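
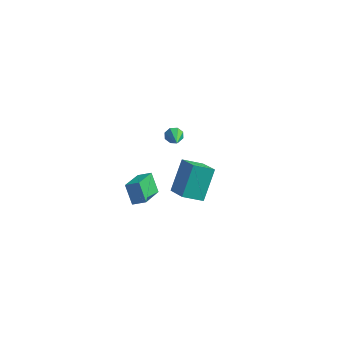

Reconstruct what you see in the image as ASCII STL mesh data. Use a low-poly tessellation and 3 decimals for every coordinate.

solid 
facet normal -0.764 0.483 -0.428
outer loop
vertex 0.915 4.136 -3.106
vertex 1.784 4.97 -3.715
vertex 1.014 2.803 -4.789
endloop
endfacet
facet normal -0.644 -0.618 0.452
outer loop
vertex 2.236 2.03 -4.105
vertex 0.915 4.136 -3.106
vertex 1.014 2.803 -4.789
endloop
endfacet
facet normal -0.764 0.483 -0.428
outer loop
vertex 1.014 2.803 -4.789
vertex 1.784 4.97 -3.715
vertex 1.883 3.637 -5.399
endloop
endfacet
facet normal 0.046 -0.620 -0.783
outer loop
vertex 1.883 3.637 -5.399
vertex 2.236 2.03 -4.105
vertex 1.014 2.803 -4.789
endloop
endfacet
facet normal -0.046 0.620 0.783
outer loop
vertex 0.915 4.136 -3.106
vertex 3.006 4.197 -3.031
vertex 1.784 4.97 -3.715
endloop
endfacet
facet normal -0.644 -0.618 0.451
outer loop
vertex 2.137 3.363 -2.421
vertex 0.915 4.136 -3.106
vertex 2.236 2.03 -4.105
endloop
endfacet
facet normal -0.046 0.621 0.783
outer loop
vertex 2.137 3.363 -2.421
vertex 3.006 4.197 -3.031
vertex 0.915 4.136 -3.106
endloop
endfacet
facet normal 0.644 0.618 -0.451
outer loop
vertex 1.784 4.97 -3.715
vertex 3.006 4.197 -3.031
vertex 1.883 3.637 -5.399
endloop
endfacet
facet normal 0.047 -0.620 -0.783
outer loop
vertex 3.105 2.864 -4.714
vertex 2.236 2.03 -4.105
vertex 1.883 3.637 -5.399
endloop
endfacet
facet normal 0.644 0.618 -0.451
outer loop
vertex 1.883 3.637 -5.399
vertex 3.006 4.197 -3.031
vertex 3.105 2.864 -4.714
endloop
endfacet
facet normal 0.764 -0.484 0.428
outer loop
vertex 3.105 2.864 -4.714
vertex 2.137 3.363 -2.421
vertex 2.236 2.03 -4.105
endloop
endfacet
facet normal 0.764 -0.483 0.428
outer loop
vertex 3.006 4.197 -3.031
vertex 2.137 3.363 -2.421
vertex 3.105 2.864 -4.714
endloop
endfacet
facet normal -0.496 0.250 0.831
outer loop
vertex 1.172 -1.916 -0.41
vertex 1.858 -1.634 -0.085
vertex 0.801 -0.145 -1.163
endloop
endfacet
facet normal -0.847 -0.348 -0.402
outer loop
vertex 1.442 -0.466 -2.235
vertex 1.172 -1.916 -0.41
vertex 0.801 -0.145 -1.163
endloop
endfacet
facet normal -0.496 0.250 0.831
outer loop
vertex 0.801 -0.145 -1.163
vertex 1.858 -1.634 -0.085
vertex 1.487 0.137 -0.838
endloop
endfacet
facet normal -0.190 0.904 -0.384
outer loop
vertex 1.487 0.137 -0.838
vertex 1.442 -0.466 -2.235
vertex 0.801 -0.145 -1.163
endloop
endfacet
facet normal 0.190 -0.904 0.384
outer loop
vertex 1.172 -1.916 -0.41
vertex 2.499 -1.955 -1.157
vertex 1.858 -1.634 -0.085
endloop
endfacet
facet normal -0.847 -0.348 -0.402
outer loop
vertex 1.813 -2.237 -1.482
vertex 1.172 -1.916 -0.41
vertex 1.442 -0.466 -2.235
endloop
endfacet
facet normal 0.190 -0.904 0.384
outer loop
vertex 1.813 -2.237 -1.482
vertex 2.499 -1.955 -1.157
vertex 1.172 -1.916 -0.41
endloop
endfacet
facet normal 0.847 0.348 0.402
outer loop
vertex 1.858 -1.634 -0.085
vertex 2.499 -1.955 -1.157
vertex 1.487 0.137 -0.838
endloop
endfacet
facet normal -0.190 0.904 -0.384
outer loop
vertex 2.128 -0.184 -1.91
vertex 1.442 -0.466 -2.235
vertex 1.487 0.137 -0.838
endloop
endfacet
facet normal 0.847 0.348 0.402
outer loop
vertex 1.487 0.137 -0.838
vertex 2.499 -1.955 -1.157
vertex 2.128 -0.184 -1.91
endloop
endfacet
facet normal 0.496 -0.250 -0.831
outer loop
vertex 2.128 -0.184 -1.91
vertex 1.813 -2.237 -1.482
vertex 1.442 -0.466 -2.235
endloop
endfacet
facet normal 0.496 -0.250 -0.831
outer loop
vertex 2.499 -1.955 -1.157
vertex 1.813 -2.237 -1.482
vertex 2.128 -0.184 -1.91
endloop
endfacet
facet normal -0.546 0.716 -0.434
outer loop
vertex 3.055 0.294 2.378
vertex 2.774 0.343 2.813
vertex 3.208 0.562 2.628
endloop
endfacet
facet normal 0.862 -0.020 -0.506
outer loop
vertex 3.055 0.294 2.378
vertex 3.208 0.562 2.628
vertex 3.726 -0.903 3.567
endloop
endfacet
facet normal -0.547 0.716 -0.435
outer loop
vertex 3.208 0.562 2.628
vertex 2.774 0.343 2.813
vertex 3.107 0.703 2.987
endloop
endfacet
facet normal 0.915 0.390 0.104
outer loop
vertex 3.208 0.562 2.628
vertex 3.107 0.703 2.987
vertex 3.726 -0.903 3.567
endloop
endfacet
facet normal -0.547 0.716 -0.434
outer loop
vertex 3.107 0.703 2.987
vertex 2.774 0.343 2.813
vertex 2.811 0.632 3.243
endloop
endfacet
facet normal 0.515 0.460 0.723
outer loop
vertex 3.107 0.703 2.987
vertex 2.811 0.632 3.243
vertex 3.726 -0.903 3.567
endloop
endfacet
facet normal -0.548 0.715 -0.433
outer loop
vertex 2.811 0.632 3.243
vertex 2.774 0.343 2.813
vertex 2.494 0.392 3.248
endloop
endfacet
facet normal -0.098 0.149 0.984
outer loop
vertex 2.811 0.632 3.243
vertex 2.494 0.392 3.248
vertex 3.726 -0.903 3.567
endloop
endfacet
facet normal -0.547 0.717 -0.433
outer loop
vertex 2.494 0.392 3.248
vertex 2.774 0.343 2.813
vertex 2.341 0.124 2.997
endloop
endfacet
facet normal -0.572 -0.363 0.736
outer loop
vertex 2.494 0.392 3.248
vertex 2.341 0.124 2.997
vertex 3.726 -0.903 3.567
endloop
endfacet
facet normal -0.547 0.717 -0.433
outer loop
vertex 2.341 0.124 2.997
vertex 2.774 0.343 2.813
vertex 2.441 -0.016 2.639
endloop
endfacet
facet normal -0.624 -0.771 0.127
outer loop
vertex 2.341 0.124 2.997
vertex 2.441 -0.016 2.639
vertex 3.726 -0.903 3.567
endloop
endfacet
facet normal -0.546 0.717 -0.434
outer loop
vertex 2.441 -0.016 2.639
vertex 2.774 0.343 2.813
vertex 2.737 0.054 2.382
endloop
endfacet
facet normal -0.227 -0.842 -0.490
outer loop
vertex 2.441 -0.016 2.639
vertex 2.737 0.054 2.382
vertex 3.726 -0.903 3.567
endloop
endfacet
facet normal -0.546 0.717 -0.434
outer loop
vertex 2.737 0.054 2.382
vertex 2.774 0.343 2.813
vertex 3.055 0.294 2.378
endloop
endfacet
facet normal 0.390 -0.530 -0.753
outer loop
vertex 2.737 0.054 2.382
vertex 3.055 0.294 2.378
vertex 3.726 -0.903 3.567
endloop
endfacet

endsolid


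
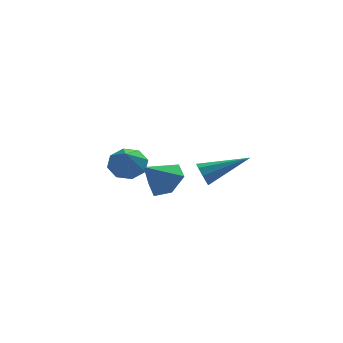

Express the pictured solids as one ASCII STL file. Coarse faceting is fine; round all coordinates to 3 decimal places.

solid 
facet normal -0.928 -0.084 -0.364
outer loop
vertex 0.681 -0.756 -1.793
vertex 0.513 -1.004 -1.308
vertex 0.539 -0.467 -1.498
endloop
endfacet
facet normal 0.413 0.742 -0.528
outer loop
vertex 0.681 -0.756 -1.793
vertex 0.539 -0.467 -1.498
vertex 2.387 -0.836 -0.572
endloop
endfacet
facet normal -0.928 -0.084 -0.363
outer loop
vertex 0.539 -0.467 -1.498
vertex 0.513 -1.004 -1.308
vertex 0.382 -0.493 -1.091
endloop
endfacet
facet normal 0.138 0.984 0.116
outer loop
vertex 0.539 -0.467 -1.498
vertex 0.382 -0.493 -1.091
vertex 2.387 -0.836 -0.572
endloop
endfacet
facet normal -0.928 -0.083 -0.364
outer loop
vertex 0.382 -0.493 -1.091
vertex 0.513 -1.004 -1.308
vertex 0.302 -0.819 -0.812
endloop
endfacet
facet normal -0.081 0.659 0.747
outer loop
vertex 0.382 -0.493 -1.091
vertex 0.302 -0.819 -0.812
vertex 2.387 -0.836 -0.572
endloop
endfacet
facet normal -0.928 -0.083 -0.364
outer loop
vertex 0.302 -0.819 -0.812
vertex 0.513 -1.004 -1.308
vertex 0.345 -1.253 -0.823
endloop
endfacet
facet normal -0.115 -0.037 0.993
outer loop
vertex 0.302 -0.819 -0.812
vertex 0.345 -1.253 -0.823
vertex 2.387 -0.836 -0.572
endloop
endfacet
facet normal -0.927 -0.084 -0.364
outer loop
vertex 0.345 -1.253 -0.823
vertex 0.513 -1.004 -1.308
vertex 0.487 -1.541 -1.118
endloop
endfacet
facet normal 0.056 -0.701 0.711
outer loop
vertex 0.345 -1.253 -0.823
vertex 0.487 -1.541 -1.118
vertex 2.387 -0.836 -0.572
endloop
endfacet
facet normal -0.928 -0.084 -0.364
outer loop
vertex 0.487 -1.541 -1.118
vertex 0.513 -1.004 -1.308
vertex 0.644 -1.515 -1.524
endloop
endfacet
facet normal 0.330 -0.942 0.067
outer loop
vertex 0.487 -1.541 -1.118
vertex 0.644 -1.515 -1.524
vertex 2.387 -0.836 -0.572
endloop
endfacet
facet normal -0.928 -0.084 -0.363
outer loop
vertex 0.644 -1.515 -1.524
vertex 0.513 -1.004 -1.308
vertex 0.724 -1.19 -1.804
endloop
endfacet
facet normal 0.548 -0.619 -0.562
outer loop
vertex 0.644 -1.515 -1.524
vertex 0.724 -1.19 -1.804
vertex 2.387 -0.836 -0.572
endloop
endfacet
facet normal -0.928 -0.083 -0.364
outer loop
vertex 0.724 -1.19 -1.804
vertex 0.513 -1.004 -1.308
vertex 0.681 -0.756 -1.793
endloop
endfacet
facet normal 0.583 0.078 -0.809
outer loop
vertex 0.724 -1.19 -1.804
vertex 0.681 -0.756 -1.793
vertex 2.387 -0.836 -0.572
endloop
endfacet
facet normal 0.112 0.705 -0.701
outer loop
vertex -1.415 5.0 -2.727
vertex -1.929 4.548 -3.264
vertex -2.057 5.165 -2.664
endloop
endfacet
facet normal 0.166 0.287 0.944
outer loop
vertex -1.415 5.0 -2.727
vertex -2.057 5.165 -2.664
vertex -2.111 3.392 -2.116
endloop
endfacet
facet normal 0.111 0.705 -0.701
outer loop
vertex -2.057 5.165 -2.664
vertex -1.929 4.548 -3.264
vertex -2.624 4.968 -2.952
endloop
endfacet
facet normal -0.509 0.268 0.818
outer loop
vertex -2.057 5.165 -2.664
vertex -2.624 4.968 -2.952
vertex -2.111 3.392 -2.116
endloop
endfacet
facet normal 0.112 0.705 -0.700
outer loop
vertex -2.624 4.968 -2.952
vertex -1.929 4.548 -3.264
vertex -2.784 4.526 -3.423
endloop
endfacet
facet normal -0.915 -0.089 0.394
outer loop
vertex -2.624 4.968 -2.952
vertex -2.784 4.526 -3.423
vertex -2.111 3.392 -2.116
endloop
endfacet
facet normal 0.112 0.705 -0.701
outer loop
vertex -2.784 4.526 -3.423
vertex -1.929 4.548 -3.264
vertex -2.443 4.096 -3.801
endloop
endfacet
facet normal -0.814 -0.575 -0.080
outer loop
vertex -2.784 4.526 -3.423
vertex -2.443 4.096 -3.801
vertex -2.111 3.392 -2.116
endloop
endfacet
facet normal 0.111 0.706 -0.700
outer loop
vertex -2.443 4.096 -3.801
vertex -1.929 4.548 -3.264
vertex -1.801 3.932 -3.865
endloop
endfacet
facet normal -0.264 -0.907 -0.327
outer loop
vertex -2.443 4.096 -3.801
vertex -1.801 3.932 -3.865
vertex -2.111 3.392 -2.116
endloop
endfacet
facet normal 0.110 0.706 -0.700
outer loop
vertex -1.801 3.932 -3.865
vertex -1.929 4.548 -3.264
vertex -1.234 4.129 -3.577
endloop
endfacet
facet normal 0.411 -0.889 -0.202
outer loop
vertex -1.801 3.932 -3.865
vertex -1.234 4.129 -3.577
vertex -2.111 3.392 -2.116
endloop
endfacet
facet normal 0.111 0.706 -0.699
outer loop
vertex -1.234 4.129 -3.577
vertex -1.929 4.548 -3.264
vertex -1.074 4.571 -3.105
endloop
endfacet
facet normal 0.817 -0.532 0.222
outer loop
vertex -1.234 4.129 -3.577
vertex -1.074 4.571 -3.105
vertex -2.111 3.392 -2.116
endloop
endfacet
facet normal 0.111 0.705 -0.700
outer loop
vertex -1.074 4.571 -3.105
vertex -1.929 4.548 -3.264
vertex -1.415 5.0 -2.727
endloop
endfacet
facet normal 0.716 -0.045 0.697
outer loop
vertex -1.074 4.571 -3.105
vertex -1.415 5.0 -2.727
vertex -2.111 3.392 -2.116
endloop
endfacet
facet normal 0.664 0.280 -0.693
outer loop
vertex -0.027 2.419 -2.386
vertex -0.568 2.028 -3.062
vertex -0.696 2.937 -2.818
endloop
endfacet
facet normal -0.116 0.544 0.831
outer loop
vertex -0.027 2.419 -2.386
vertex -0.696 2.937 -2.818
vertex -1.512 1.632 -2.078
endloop
endfacet
facet normal 0.664 0.280 -0.693
outer loop
vertex -0.696 2.937 -2.818
vertex -0.568 2.028 -3.062
vertex -1.237 2.546 -3.494
endloop
endfacet
facet normal -0.752 0.611 0.248
outer loop
vertex -0.696 2.937 -2.818
vertex -1.237 2.546 -3.494
vertex -1.512 1.632 -2.078
endloop
endfacet
facet normal 0.664 0.280 -0.693
outer loop
vertex -1.237 2.546 -3.494
vertex -0.568 2.028 -3.062
vertex -1.109 1.637 -3.738
endloop
endfacet
facet normal -0.969 -0.073 -0.235
outer loop
vertex -1.237 2.546 -3.494
vertex -1.109 1.637 -3.738
vertex -1.512 1.632 -2.078
endloop
endfacet
facet normal 0.664 0.280 -0.693
outer loop
vertex -1.109 1.637 -3.738
vertex -0.568 2.028 -3.062
vertex -0.44 1.119 -3.306
endloop
endfacet
facet normal -0.550 -0.824 -0.136
outer loop
vertex -1.109 1.637 -3.738
vertex -0.44 1.119 -3.306
vertex -1.512 1.632 -2.078
endloop
endfacet
facet normal 0.665 0.280 -0.693
outer loop
vertex -0.44 1.119 -3.306
vertex -0.568 2.028 -3.062
vertex 0.1 1.51 -2.63
endloop
endfacet
facet normal 0.086 -0.891 0.447
outer loop
vertex -0.44 1.119 -3.306
vertex 0.1 1.51 -2.63
vertex -1.512 1.632 -2.078
endloop
endfacet
facet normal 0.665 0.279 -0.693
outer loop
vertex 0.1 1.51 -2.63
vertex -0.568 2.028 -3.062
vertex -0.027 2.419 -2.386
endloop
endfacet
facet normal 0.303 -0.207 0.930
outer loop
vertex 0.1 1.51 -2.63
vertex -0.027 2.419 -2.386
vertex -1.512 1.632 -2.078
endloop
endfacet

endsolid


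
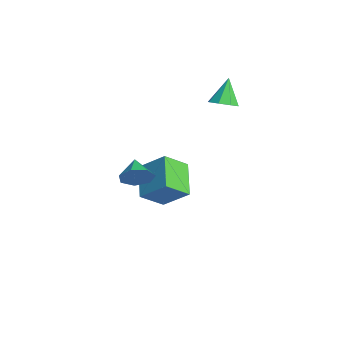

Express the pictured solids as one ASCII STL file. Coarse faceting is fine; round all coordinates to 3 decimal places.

solid 
facet normal -0.835 0.263 0.483
outer loop
vertex -3.56 0.265 -1.071
vertex -3.735 1.613 -2.108
vertex -4.597 -0.803 -2.284
endloop
endfacet
facet normal 0.103 -0.788 0.606
outer loop
vertex -2.785 -1.373 -3.332
vertex -3.56 0.265 -1.071
vertex -4.597 -0.803 -2.284
endloop
endfacet
facet normal -0.835 0.263 0.483
outer loop
vertex -4.597 -0.803 -2.284
vertex -3.735 1.613 -2.108
vertex -4.772 0.546 -3.321
endloop
endfacet
facet normal -0.540 -0.556 -0.632
outer loop
vertex -4.772 0.546 -3.321
vertex -2.785 -1.373 -3.332
vertex -4.597 -0.803 -2.284
endloop
endfacet
facet normal 0.540 0.556 0.632
outer loop
vertex -3.56 0.265 -1.071
vertex -1.923 1.043 -3.156
vertex -3.735 1.613 -2.108
endloop
endfacet
facet normal 0.102 -0.789 0.606
outer loop
vertex -1.748 -0.306 -2.119
vertex -3.56 0.265 -1.071
vertex -2.785 -1.373 -3.332
endloop
endfacet
facet normal 0.540 0.556 0.632
outer loop
vertex -1.748 -0.306 -2.119
vertex -1.923 1.043 -3.156
vertex -3.56 0.265 -1.071
endloop
endfacet
facet normal -0.102 0.789 -0.606
outer loop
vertex -3.735 1.613 -2.108
vertex -1.923 1.043 -3.156
vertex -4.772 0.546 -3.321
endloop
endfacet
facet normal -0.540 -0.556 -0.632
outer loop
vertex -2.96 -0.025 -4.369
vertex -2.785 -1.373 -3.332
vertex -4.772 0.546 -3.321
endloop
endfacet
facet normal -0.102 0.788 -0.607
outer loop
vertex -4.772 0.546 -3.321
vertex -1.923 1.043 -3.156
vertex -2.96 -0.025 -4.369
endloop
endfacet
facet normal 0.835 -0.263 -0.483
outer loop
vertex -2.96 -0.025 -4.369
vertex -1.748 -0.306 -2.119
vertex -2.785 -1.373 -3.332
endloop
endfacet
facet normal 0.835 -0.263 -0.483
outer loop
vertex -1.923 1.043 -3.156
vertex -1.748 -0.306 -2.119
vertex -2.96 -0.025 -4.369
endloop
endfacet
facet normal 0.882 -0.223 -0.415
outer loop
vertex 3.054 -2.962 2.644
vertex 2.63 -3.341 1.946
vertex 2.893 -2.486 2.046
endloop
endfacet
facet normal -0.118 0.761 0.638
outer loop
vertex 3.054 -2.962 2.644
vertex 2.893 -2.486 2.046
vertex 1.51 -3.059 2.474
endloop
endfacet
facet normal 0.882 -0.223 -0.415
outer loop
vertex 2.893 -2.486 2.046
vertex 2.63 -3.341 1.946
vertex 2.534 -2.654 1.373
endloop
endfacet
facet normal -0.389 0.921 -0.023
outer loop
vertex 2.893 -2.486 2.046
vertex 2.534 -2.654 1.373
vertex 1.51 -3.059 2.474
endloop
endfacet
facet normal 0.882 -0.223 -0.415
outer loop
vertex 2.534 -2.654 1.373
vertex 2.63 -3.341 1.946
vertex 2.247 -3.339 1.132
endloop
endfacet
facet normal -0.724 0.478 -0.497
outer loop
vertex 2.534 -2.654 1.373
vertex 2.247 -3.339 1.132
vertex 1.51 -3.059 2.474
endloop
endfacet
facet normal 0.882 -0.221 -0.416
outer loop
vertex 2.247 -3.339 1.132
vertex 2.63 -3.341 1.946
vertex 2.25 -4.026 1.504
endloop
endfacet
facet normal -0.872 -0.236 -0.429
outer loop
vertex 2.247 -3.339 1.132
vertex 2.25 -4.026 1.504
vertex 1.51 -3.059 2.474
endloop
endfacet
facet normal 0.883 -0.222 -0.414
outer loop
vertex 2.25 -4.026 1.504
vertex 2.63 -3.341 1.946
vertex 2.538 -4.197 2.209
endloop
endfacet
facet normal -0.721 -0.681 0.129
outer loop
vertex 2.25 -4.026 1.504
vertex 2.538 -4.197 2.209
vertex 1.51 -3.059 2.474
endloop
endfacet
facet normal 0.882 -0.222 -0.415
outer loop
vertex 2.538 -4.197 2.209
vertex 2.63 -3.341 1.946
vertex 2.896 -3.723 2.717
endloop
endfacet
facet normal -0.384 -0.524 0.760
outer loop
vertex 2.538 -4.197 2.209
vertex 2.896 -3.723 2.717
vertex 1.51 -3.059 2.474
endloop
endfacet
facet normal 0.882 -0.223 -0.415
outer loop
vertex 2.896 -3.723 2.717
vertex 2.63 -3.341 1.946
vertex 3.054 -2.962 2.644
endloop
endfacet
facet normal -0.116 0.119 0.986
outer loop
vertex 2.896 -3.723 2.717
vertex 3.054 -2.962 2.644
vertex 1.51 -3.059 2.474
endloop
endfacet
facet normal 0.402 -0.330 -0.854
outer loop
vertex -2.198 3.356 2.897
vertex -2.958 3.24 2.584
vertex -2.418 3.87 2.595
endloop
endfacet
facet normal 0.607 0.579 0.544
outer loop
vertex -2.198 3.356 2.897
vertex -2.418 3.87 2.595
vertex -3.642 3.8 4.036
endloop
endfacet
facet normal 0.402 -0.329 -0.854
outer loop
vertex -2.418 3.87 2.595
vertex -2.958 3.24 2.584
vertex -2.954 4.015 2.287
endloop
endfacet
facet normal 0.158 0.971 0.182
outer loop
vertex -2.418 3.87 2.595
vertex -2.954 4.015 2.287
vertex -3.642 3.8 4.036
endloop
endfacet
facet normal 0.403 -0.329 -0.854
outer loop
vertex -2.954 4.015 2.287
vertex -2.958 3.24 2.584
vertex -3.492 3.706 2.152
endloop
endfacet
facet normal -0.481 0.873 -0.082
outer loop
vertex -2.954 4.015 2.287
vertex -3.492 3.706 2.152
vertex -3.642 3.8 4.036
endloop
endfacet
facet normal 0.402 -0.331 -0.854
outer loop
vertex -3.492 3.706 2.152
vertex -2.958 3.24 2.584
vertex -3.718 3.124 2.271
endloop
endfacet
facet normal -0.934 0.344 -0.092
outer loop
vertex -3.492 3.706 2.152
vertex -3.718 3.124 2.271
vertex -3.642 3.8 4.036
endloop
endfacet
facet normal 0.402 -0.330 -0.854
outer loop
vertex -3.718 3.124 2.271
vertex -2.958 3.24 2.584
vertex -3.498 2.61 2.573
endloop
endfacet
facet normal -0.938 -0.308 0.158
outer loop
vertex -3.718 3.124 2.271
vertex -3.498 2.61 2.573
vertex -3.642 3.8 4.036
endloop
endfacet
facet normal 0.402 -0.329 -0.854
outer loop
vertex -3.498 2.61 2.573
vertex -2.958 3.24 2.584
vertex -2.962 2.465 2.881
endloop
endfacet
facet normal -0.489 -0.700 0.521
outer loop
vertex -3.498 2.61 2.573
vertex -2.962 2.465 2.881
vertex -3.642 3.8 4.036
endloop
endfacet
facet normal 0.403 -0.329 -0.854
outer loop
vertex -2.962 2.465 2.881
vertex -2.958 3.24 2.584
vertex -2.423 2.774 3.016
endloop
endfacet
facet normal 0.149 -0.602 0.784
outer loop
vertex -2.962 2.465 2.881
vertex -2.423 2.774 3.016
vertex -3.642 3.8 4.036
endloop
endfacet
facet normal 0.402 -0.330 -0.854
outer loop
vertex -2.423 2.774 3.016
vertex -2.958 3.24 2.584
vertex -2.198 3.356 2.897
endloop
endfacet
facet normal 0.604 -0.071 0.794
outer loop
vertex -2.423 2.774 3.016
vertex -2.198 3.356 2.897
vertex -3.642 3.8 4.036
endloop
endfacet

endsolid


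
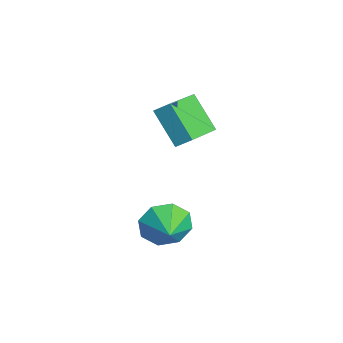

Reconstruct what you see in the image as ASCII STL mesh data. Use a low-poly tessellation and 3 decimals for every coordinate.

solid 
facet normal -0.954 0.144 -0.263
outer loop
vertex 3.179 -2.879 -3.316
vertex 2.868 -3.316 -2.425
vertex 3.097 -2.348 -2.728
endloop
endfacet
facet normal 0.856 0.437 -0.276
outer loop
vertex 3.179 -2.879 -3.316
vertex 3.097 -2.348 -2.728
vertex 3.852 -3.464 -2.155
endloop
endfacet
facet normal -0.954 0.144 -0.261
outer loop
vertex 3.097 -2.348 -2.728
vertex 2.868 -3.316 -2.425
vertex 2.882 -2.385 -1.963
endloop
endfacet
facet normal 0.743 0.625 0.239
outer loop
vertex 3.097 -2.348 -2.728
vertex 2.882 -2.385 -1.963
vertex 3.852 -3.464 -2.155
endloop
endfacet
facet normal -0.954 0.144 -0.262
outer loop
vertex 2.882 -2.385 -1.963
vertex 2.868 -3.316 -2.425
vertex 2.658 -2.967 -1.468
endloop
endfacet
facet normal 0.576 0.390 0.719
outer loop
vertex 2.882 -2.385 -1.963
vertex 2.658 -2.967 -1.468
vertex 3.852 -3.464 -2.155
endloop
endfacet
facet normal -0.954 0.143 -0.262
outer loop
vertex 2.658 -2.967 -1.468
vertex 2.868 -3.316 -2.425
vertex 2.558 -3.754 -1.534
endloop
endfacet
facet normal 0.453 -0.131 0.882
outer loop
vertex 2.658 -2.967 -1.468
vertex 2.558 -3.754 -1.534
vertex 3.852 -3.464 -2.155
endloop
endfacet
facet normal -0.954 0.143 -0.262
outer loop
vertex 2.558 -3.754 -1.534
vertex 2.868 -3.316 -2.425
vertex 2.64 -4.284 -2.121
endloop
endfacet
facet normal 0.446 -0.633 0.633
outer loop
vertex 2.558 -3.754 -1.534
vertex 2.64 -4.284 -2.121
vertex 3.852 -3.464 -2.155
endloop
endfacet
facet normal -0.955 0.143 -0.261
outer loop
vertex 2.64 -4.284 -2.121
vertex 2.868 -3.316 -2.425
vertex 2.855 -4.248 -2.887
endloop
endfacet
facet normal 0.559 -0.821 0.118
outer loop
vertex 2.64 -4.284 -2.121
vertex 2.855 -4.248 -2.887
vertex 3.852 -3.464 -2.155
endloop
endfacet
facet normal -0.954 0.144 -0.263
outer loop
vertex 2.855 -4.248 -2.887
vertex 2.868 -3.316 -2.425
vertex 3.079 -3.666 -3.382
endloop
endfacet
facet normal 0.726 -0.586 -0.361
outer loop
vertex 2.855 -4.248 -2.887
vertex 3.079 -3.666 -3.382
vertex 3.852 -3.464 -2.155
endloop
endfacet
facet normal -0.954 0.143 -0.263
outer loop
vertex 3.079 -3.666 -3.382
vertex 2.868 -3.316 -2.425
vertex 3.179 -2.879 -3.316
endloop
endfacet
facet normal 0.849 -0.064 -0.524
outer loop
vertex 3.079 -3.666 -3.382
vertex 3.179 -2.879 -3.316
vertex 3.852 -3.464 -2.155
endloop
endfacet
facet normal -0.679 -0.254 0.689
outer loop
vertex 0.946 -2.509 2.804
vertex -0.245 -1.181 2.121
vertex 0.631 -3.054 2.293
endloop
endfacet
facet normal 0.624 -0.695 0.357
outer loop
vertex 1.845 -2.599 1.059
vertex 0.946 -2.509 2.804
vertex 0.631 -3.054 2.293
endloop
endfacet
facet normal -0.678 -0.254 0.690
outer loop
vertex 0.631 -3.054 2.293
vertex -0.245 -1.181 2.121
vertex -0.56 -1.725 1.611
endloop
endfacet
facet normal -0.389 -0.672 -0.630
outer loop
vertex -0.56 -1.725 1.611
vertex 1.845 -2.599 1.059
vertex 0.631 -3.054 2.293
endloop
endfacet
facet normal 0.388 0.672 0.630
outer loop
vertex 0.946 -2.509 2.804
vertex 0.969 -0.726 0.887
vertex -0.245 -1.181 2.121
endloop
endfacet
facet normal 0.623 -0.696 0.357
outer loop
vertex 2.16 -2.055 1.569
vertex 0.946 -2.509 2.804
vertex 1.845 -2.599 1.059
endloop
endfacet
facet normal 0.389 0.672 0.630
outer loop
vertex 2.16 -2.055 1.569
vertex 0.969 -0.726 0.887
vertex 0.946 -2.509 2.804
endloop
endfacet
facet normal -0.623 0.696 -0.357
outer loop
vertex -0.245 -1.181 2.121
vertex 0.969 -0.726 0.887
vertex -0.56 -1.725 1.611
endloop
endfacet
facet normal -0.389 -0.673 -0.630
outer loop
vertex 0.654 -1.271 0.376
vertex 1.845 -2.599 1.059
vertex -0.56 -1.725 1.611
endloop
endfacet
facet normal -0.624 0.695 -0.357
outer loop
vertex -0.56 -1.725 1.611
vertex 0.969 -0.726 0.887
vertex 0.654 -1.271 0.376
endloop
endfacet
facet normal 0.678 0.254 -0.690
outer loop
vertex 0.654 -1.271 0.376
vertex 2.16 -2.055 1.569
vertex 1.845 -2.599 1.059
endloop
endfacet
facet normal 0.678 0.254 -0.689
outer loop
vertex 0.969 -0.726 0.887
vertex 2.16 -2.055 1.569
vertex 0.654 -1.271 0.376
endloop
endfacet

endsolid


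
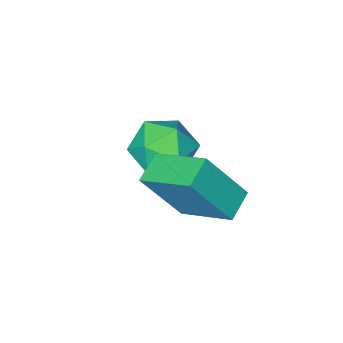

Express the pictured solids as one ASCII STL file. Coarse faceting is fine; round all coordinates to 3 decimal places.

solid 
facet normal -0.508 0.249 -0.824
outer loop
vertex -2.569 2.08 -4.466
vertex -3.146 3.776 -3.598
vertex -1.717 2.564 -4.845
endloop
endfacet
facet normal 0.290 -0.852 -0.436
outer loop
vertex -0.654 2.044 -3.122
vertex -2.569 2.08 -4.466
vertex -1.717 2.564 -4.845
endloop
endfacet
facet normal -0.508 0.249 -0.824
outer loop
vertex -1.717 2.564 -4.845
vertex -3.146 3.776 -3.598
vertex -2.294 4.26 -3.977
endloop
endfacet
facet normal 0.811 0.461 -0.361
outer loop
vertex -2.294 4.26 -3.977
vertex -0.654 2.044 -3.122
vertex -1.717 2.564 -4.845
endloop
endfacet
facet normal -0.811 -0.461 0.361
outer loop
vertex -2.569 2.08 -4.466
vertex -2.083 3.256 -1.875
vertex -3.146 3.776 -3.598
endloop
endfacet
facet normal 0.290 -0.852 -0.436
outer loop
vertex -1.506 1.56 -2.743
vertex -2.569 2.08 -4.466
vertex -0.654 2.044 -3.122
endloop
endfacet
facet normal -0.811 -0.461 0.361
outer loop
vertex -1.506 1.56 -2.743
vertex -2.083 3.256 -1.875
vertex -2.569 2.08 -4.466
endloop
endfacet
facet normal -0.290 0.852 0.436
outer loop
vertex -3.146 3.776 -3.598
vertex -2.083 3.256 -1.875
vertex -2.294 4.26 -3.977
endloop
endfacet
facet normal 0.811 0.461 -0.361
outer loop
vertex -1.231 3.74 -2.254
vertex -0.654 2.044 -3.122
vertex -2.294 4.26 -3.977
endloop
endfacet
facet normal -0.290 0.852 0.436
outer loop
vertex -2.294 4.26 -3.977
vertex -2.083 3.256 -1.875
vertex -1.231 3.74 -2.254
endloop
endfacet
facet normal 0.508 -0.249 0.824
outer loop
vertex -1.231 3.74 -2.254
vertex -1.506 1.56 -2.743
vertex -0.654 2.044 -3.122
endloop
endfacet
facet normal 0.508 -0.249 0.824
outer loop
vertex -2.083 3.256 -1.875
vertex -1.506 1.56 -2.743
vertex -1.231 3.74 -2.254
endloop
endfacet
facet normal -0.404 0.754 0.519
outer loop
vertex -3.314 1.119 -3.678
vertex -2.682 0.845 -2.788
vertex -2.295 1.577 -3.55
endloop
endfacet
facet normal -0.385 0.906 -0.178
outer loop
vertex -3.314 1.119 -3.678
vertex -2.295 1.577 -3.55
vertex -2.633 1.234 -4.566
endloop
endfacet
facet normal -0.751 0.401 -0.524
outer loop
vertex -3.314 1.119 -3.678
vertex -2.633 1.234 -4.566
vertex -3.23 0.289 -4.433
endloop
endfacet
facet normal -0.997 -0.064 -0.041
outer loop
vertex -3.314 1.119 -3.678
vertex -3.23 0.289 -4.433
vertex -3.26 0.049 -3.334
endloop
endfacet
facet normal -0.782 0.154 0.603
outer loop
vertex -3.314 1.119 -3.678
vertex -3.26 0.049 -3.334
vertex -2.682 0.845 -2.788
endloop
endfacet
facet normal 0.295 0.871 -0.392
outer loop
vertex -2.633 1.234 -4.566
vertex -2.295 1.577 -3.55
vertex -1.58 1.031 -4.226
endloop
endfacet
facet normal 0.264 0.625 0.735
outer loop
vertex -2.295 1.577 -3.55
vertex -2.682 0.845 -2.788
vertex -1.61 0.791 -3.127
endloop
endfacet
facet normal -0.348 -0.345 0.872
outer loop
vertex -2.682 0.845 -2.788
vertex -3.26 0.049 -3.334
vertex -2.207 -0.154 -2.994
endloop
endfacet
facet normal -0.695 -0.698 -0.171
outer loop
vertex -3.26 0.049 -3.334
vertex -3.23 0.289 -4.433
vertex -2.545 -0.497 -4.01
endloop
endfacet
facet normal -0.299 0.055 -0.953
outer loop
vertex -3.23 0.289 -4.433
vertex -2.633 1.234 -4.566
vertex -2.158 0.235 -4.772
endloop
endfacet
facet normal 0.997 0.064 0.041
outer loop
vertex -1.526 -0.039 -3.882
vertex -1.58 1.031 -4.226
vertex -1.61 0.791 -3.127
endloop
endfacet
facet normal 0.751 -0.401 0.524
outer loop
vertex -1.526 -0.039 -3.882
vertex -1.61 0.791 -3.127
vertex -2.207 -0.154 -2.994
endloop
endfacet
facet normal 0.385 -0.906 0.178
outer loop
vertex -1.526 -0.039 -3.882
vertex -2.207 -0.154 -2.994
vertex -2.545 -0.497 -4.01
endloop
endfacet
facet normal 0.404 -0.754 -0.519
outer loop
vertex -1.526 -0.039 -3.882
vertex -2.545 -0.497 -4.01
vertex -2.158 0.235 -4.772
endloop
endfacet
facet normal 0.782 -0.154 -0.603
outer loop
vertex -1.526 -0.039 -3.882
vertex -2.158 0.235 -4.772
vertex -1.58 1.031 -4.226
endloop
endfacet
facet normal 0.695 0.698 0.171
outer loop
vertex -1.61 0.791 -3.127
vertex -1.58 1.031 -4.226
vertex -2.295 1.577 -3.55
endloop
endfacet
facet normal 0.299 -0.055 0.953
outer loop
vertex -2.207 -0.154 -2.994
vertex -1.61 0.791 -3.127
vertex -2.682 0.845 -2.788
endloop
endfacet
facet normal -0.295 -0.871 0.392
outer loop
vertex -2.545 -0.497 -4.01
vertex -2.207 -0.154 -2.994
vertex -3.26 0.049 -3.334
endloop
endfacet
facet normal -0.264 -0.625 -0.735
outer loop
vertex -2.158 0.235 -4.772
vertex -2.545 -0.497 -4.01
vertex -3.23 0.289 -4.433
endloop
endfacet
facet normal 0.348 0.345 -0.872
outer loop
vertex -1.58 1.031 -4.226
vertex -2.158 0.235 -4.772
vertex -2.633 1.234 -4.566
endloop
endfacet

endsolid


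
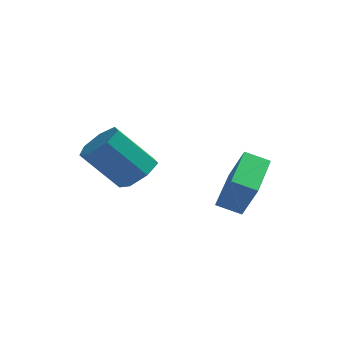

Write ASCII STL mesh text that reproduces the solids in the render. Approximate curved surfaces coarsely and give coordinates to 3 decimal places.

solid 
facet normal 0.631 0.188 -0.753
outer loop
vertex -0.509 0.627 0.936
vertex -0.924 1.232 0.739
vertex -0.338 1.196 1.221
endloop
endfacet
facet normal 0.731 -0.468 0.496
outer loop
vertex -0.509 0.627 0.936
vertex -0.338 1.196 1.221
vertex -1.601 0.302 2.238
endloop
endfacet
facet normal 0.731 -0.469 0.496
outer loop
vertex -1.601 0.302 2.238
vertex -0.338 1.196 1.221
vertex -1.429 0.872 2.523
endloop
endfacet
facet normal -0.630 -0.187 0.754
outer loop
vertex -1.601 0.302 2.238
vertex -1.429 0.872 2.523
vertex -2.016 0.908 2.041
endloop
endfacet
facet normal 0.631 0.187 -0.753
outer loop
vertex -0.338 1.196 1.221
vertex -0.924 1.232 0.739
vertex -0.608 1.793 1.143
endloop
endfacet
facet normal 0.659 0.383 0.647
outer loop
vertex -0.338 1.196 1.221
vertex -0.608 1.793 1.143
vertex -1.429 0.872 2.523
endloop
endfacet
facet normal 0.659 0.383 0.648
outer loop
vertex -1.429 0.872 2.523
vertex -0.608 1.793 1.143
vertex -1.7 1.468 2.446
endloop
endfacet
facet normal -0.630 -0.189 0.753
outer loop
vertex -1.429 0.872 2.523
vertex -1.7 1.468 2.446
vertex -2.016 0.908 2.041
endloop
endfacet
facet normal 0.631 0.187 -0.753
outer loop
vertex -0.608 1.793 1.143
vertex -0.924 1.232 0.739
vertex -1.116 1.967 0.761
endloop
endfacet
facet normal 0.090 0.946 0.311
outer loop
vertex -0.608 1.793 1.143
vertex -1.116 1.967 0.761
vertex -1.7 1.468 2.446
endloop
endfacet
facet normal 0.091 0.946 0.312
outer loop
vertex -1.7 1.468 2.446
vertex -1.116 1.967 0.761
vertex -2.208 1.643 2.063
endloop
endfacet
facet normal -0.632 -0.188 0.752
outer loop
vertex -1.7 1.468 2.446
vertex -2.208 1.643 2.063
vertex -2.016 0.908 2.041
endloop
endfacet
facet normal 0.631 0.187 -0.753
outer loop
vertex -1.116 1.967 0.761
vertex -0.924 1.232 0.739
vertex -1.48 1.588 0.362
endloop
endfacet
facet normal -0.546 0.797 -0.259
outer loop
vertex -1.116 1.967 0.761
vertex -1.48 1.588 0.362
vertex -2.208 1.643 2.063
endloop
endfacet
facet normal -0.546 0.796 -0.260
outer loop
vertex -2.208 1.643 2.063
vertex -1.48 1.588 0.362
vertex -2.571 1.264 1.664
endloop
endfacet
facet normal -0.631 -0.187 0.752
outer loop
vertex -2.208 1.643 2.063
vertex -2.571 1.264 1.664
vertex -2.016 0.908 2.041
endloop
endfacet
facet normal 0.631 0.187 -0.753
outer loop
vertex -1.48 1.588 0.362
vertex -0.924 1.232 0.739
vertex -1.425 0.941 0.247
endloop
endfacet
facet normal -0.771 0.047 -0.635
outer loop
vertex -1.48 1.588 0.362
vertex -1.425 0.941 0.247
vertex -2.571 1.264 1.664
endloop
endfacet
facet normal -0.771 0.047 -0.635
outer loop
vertex -2.571 1.264 1.664
vertex -1.425 0.941 0.247
vertex -2.516 0.617 1.549
endloop
endfacet
facet normal -0.631 -0.187 0.752
outer loop
vertex -2.571 1.264 1.664
vertex -2.516 0.617 1.549
vertex -2.016 0.908 2.041
endloop
endfacet
facet normal 0.631 0.188 -0.753
outer loop
vertex -1.425 0.941 0.247
vertex -0.924 1.232 0.739
vertex -0.993 0.513 0.502
endloop
endfacet
facet normal -0.416 -0.737 -0.532
outer loop
vertex -1.425 0.941 0.247
vertex -0.993 0.513 0.502
vertex -2.516 0.617 1.549
endloop
endfacet
facet normal -0.416 -0.737 -0.533
outer loop
vertex -2.516 0.617 1.549
vertex -0.993 0.513 0.502
vertex -2.085 0.189 1.804
endloop
endfacet
facet normal -0.631 -0.187 0.752
outer loop
vertex -2.516 0.617 1.549
vertex -2.085 0.189 1.804
vertex -2.016 0.908 2.041
endloop
endfacet
facet normal 0.631 0.188 -0.753
outer loop
vertex -0.993 0.513 0.502
vertex -0.924 1.232 0.739
vertex -0.509 0.627 0.936
endloop
endfacet
facet normal 0.253 -0.967 -0.028
outer loop
vertex -0.993 0.513 0.502
vertex -0.509 0.627 0.936
vertex -2.085 0.189 1.804
endloop
endfacet
facet normal 0.252 -0.967 -0.030
outer loop
vertex -2.085 0.189 1.804
vertex -0.509 0.627 0.936
vertex -1.601 0.302 2.238
endloop
endfacet
facet normal -0.631 -0.188 0.753
outer loop
vertex -2.085 0.189 1.804
vertex -1.601 0.302 2.238
vertex -2.016 0.908 2.041
endloop
endfacet
facet normal -0.910 -0.110 0.401
outer loop
vertex 1.574 2.289 0.255
vertex 1.57 4.191 0.767
vertex 1.038 2.593 -0.879
endloop
endfacet
facet normal 0.003 -0.966 -0.260
outer loop
vertex 1.83 2.689 -1.227
vertex 1.574 2.289 0.255
vertex 1.038 2.593 -0.879
endloop
endfacet
facet normal -0.910 -0.109 0.400
outer loop
vertex 1.038 2.593 -0.879
vertex 1.57 4.191 0.767
vertex 1.035 4.496 -0.366
endloop
endfacet
facet normal -0.415 0.236 -0.879
outer loop
vertex 1.035 4.496 -0.366
vertex 1.83 2.689 -1.227
vertex 1.038 2.593 -0.879
endloop
endfacet
facet normal 0.415 -0.236 0.879
outer loop
vertex 1.574 2.289 0.255
vertex 2.362 4.287 0.419
vertex 1.57 4.191 0.767
endloop
endfacet
facet normal 0.001 -0.965 -0.260
outer loop
vertex 2.365 2.384 -0.094
vertex 1.574 2.289 0.255
vertex 1.83 2.689 -1.227
endloop
endfacet
facet normal 0.416 -0.236 0.878
outer loop
vertex 2.365 2.384 -0.094
vertex 2.362 4.287 0.419
vertex 1.574 2.289 0.255
endloop
endfacet
facet normal -0.002 0.965 0.261
outer loop
vertex 1.57 4.191 0.767
vertex 2.362 4.287 0.419
vertex 1.035 4.496 -0.366
endloop
endfacet
facet normal -0.416 0.236 -0.878
outer loop
vertex 1.826 4.591 -0.715
vertex 1.83 2.689 -1.227
vertex 1.035 4.496 -0.366
endloop
endfacet
facet normal -0.001 0.966 0.260
outer loop
vertex 1.035 4.496 -0.366
vertex 2.362 4.287 0.419
vertex 1.826 4.591 -0.715
endloop
endfacet
facet normal 0.910 0.110 -0.400
outer loop
vertex 1.826 4.591 -0.715
vertex 2.365 2.384 -0.094
vertex 1.83 2.689 -1.227
endloop
endfacet
facet normal 0.910 0.109 -0.401
outer loop
vertex 2.362 4.287 0.419
vertex 2.365 2.384 -0.094
vertex 1.826 4.591 -0.715
endloop
endfacet

endsolid


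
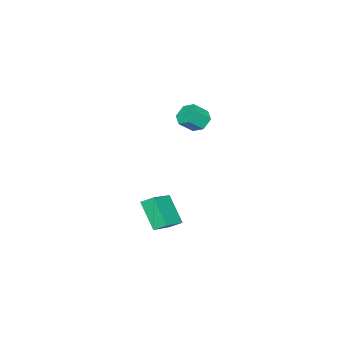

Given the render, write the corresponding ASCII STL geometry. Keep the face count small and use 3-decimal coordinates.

solid 
facet normal -0.604 0.459 -0.652
outer loop
vertex -2.571 2.12 3.141
vertex -3.177 1.654 3.375
vertex -3.044 2.352 3.743
endloop
endfacet
facet normal 0.534 0.840 0.096
outer loop
vertex -2.571 2.12 3.141
vertex -3.044 2.352 3.743
vertex -1.876 1.592 3.891
endloop
endfacet
facet normal 0.534 0.840 0.096
outer loop
vertex -1.876 1.592 3.891
vertex -3.044 2.352 3.743
vertex -2.349 1.824 4.492
endloop
endfacet
facet normal 0.604 -0.459 0.652
outer loop
vertex -1.876 1.592 3.891
vertex -2.349 1.824 4.492
vertex -2.483 1.126 4.125
endloop
endfacet
facet normal -0.604 0.459 -0.652
outer loop
vertex -3.044 2.352 3.743
vertex -3.177 1.654 3.375
vertex -3.651 1.886 3.977
endloop
endfacet
facet normal -0.245 0.671 0.700
outer loop
vertex -3.044 2.352 3.743
vertex -3.651 1.886 3.977
vertex -2.349 1.824 4.492
endloop
endfacet
facet normal -0.245 0.671 0.699
outer loop
vertex -2.349 1.824 4.492
vertex -3.651 1.886 3.977
vertex -2.956 1.358 4.727
endloop
endfacet
facet normal 0.604 -0.459 0.652
outer loop
vertex -2.349 1.824 4.492
vertex -2.956 1.358 4.727
vertex -2.483 1.126 4.125
endloop
endfacet
facet normal -0.604 0.459 -0.652
outer loop
vertex -3.651 1.886 3.977
vertex -3.177 1.654 3.375
vertex -3.784 1.188 3.609
endloop
endfacet
facet normal -0.779 -0.169 0.603
outer loop
vertex -3.651 1.886 3.977
vertex -3.784 1.188 3.609
vertex -2.956 1.358 4.727
endloop
endfacet
facet normal -0.779 -0.169 0.603
outer loop
vertex -2.956 1.358 4.727
vertex -3.784 1.188 3.609
vertex -3.089 0.66 4.359
endloop
endfacet
facet normal 0.604 -0.459 0.652
outer loop
vertex -2.956 1.358 4.727
vertex -3.089 0.66 4.359
vertex -2.483 1.126 4.125
endloop
endfacet
facet normal -0.604 0.459 -0.652
outer loop
vertex -3.784 1.188 3.609
vertex -3.177 1.654 3.375
vertex -3.311 0.956 3.008
endloop
endfacet
facet normal -0.534 -0.840 -0.096
outer loop
vertex -3.784 1.188 3.609
vertex -3.311 0.956 3.008
vertex -3.089 0.66 4.359
endloop
endfacet
facet normal -0.534 -0.840 -0.096
outer loop
vertex -3.089 0.66 4.359
vertex -3.311 0.956 3.008
vertex -2.616 0.428 3.757
endloop
endfacet
facet normal 0.604 -0.459 0.652
outer loop
vertex -3.089 0.66 4.359
vertex -2.616 0.428 3.757
vertex -2.483 1.126 4.125
endloop
endfacet
facet normal -0.604 0.459 -0.652
outer loop
vertex -3.311 0.956 3.008
vertex -3.177 1.654 3.375
vertex -2.704 1.422 2.773
endloop
endfacet
facet normal 0.244 -0.671 -0.700
outer loop
vertex -3.311 0.956 3.008
vertex -2.704 1.422 2.773
vertex -2.616 0.428 3.757
endloop
endfacet
facet normal 0.245 -0.671 -0.700
outer loop
vertex -2.616 0.428 3.757
vertex -2.704 1.422 2.773
vertex -2.009 0.894 3.523
endloop
endfacet
facet normal 0.604 -0.459 0.652
outer loop
vertex -2.616 0.428 3.757
vertex -2.009 0.894 3.523
vertex -2.483 1.126 4.125
endloop
endfacet
facet normal -0.604 0.459 -0.652
outer loop
vertex -2.704 1.422 2.773
vertex -3.177 1.654 3.375
vertex -2.571 2.12 3.141
endloop
endfacet
facet normal 0.779 0.169 -0.603
outer loop
vertex -2.704 1.422 2.773
vertex -2.571 2.12 3.141
vertex -2.009 0.894 3.523
endloop
endfacet
facet normal 0.779 0.169 -0.603
outer loop
vertex -2.009 0.894 3.523
vertex -2.571 2.12 3.141
vertex -1.876 1.592 3.891
endloop
endfacet
facet normal 0.604 -0.459 0.652
outer loop
vertex -2.009 0.894 3.523
vertex -1.876 1.592 3.891
vertex -2.483 1.126 4.125
endloop
endfacet
facet normal -0.338 -0.559 0.757
outer loop
vertex 4.354 2.553 1.491
vertex 2.607 2.598 0.744
vertex 4.521 1.865 1.058
endloop
endfacet
facet normal 0.919 -0.024 0.392
outer loop
vertex 5.173 2.942 -0.404
vertex 4.354 2.553 1.491
vertex 4.521 1.865 1.058
endloop
endfacet
facet normal -0.338 -0.558 0.758
outer loop
vertex 4.521 1.865 1.058
vertex 2.607 2.598 0.744
vertex 2.774 1.91 0.312
endloop
endfacet
facet normal 0.201 -0.829 -0.521
outer loop
vertex 2.774 1.91 0.312
vertex 5.173 2.942 -0.404
vertex 4.521 1.865 1.058
endloop
endfacet
facet normal -0.201 0.829 0.521
outer loop
vertex 4.354 2.553 1.491
vertex 3.259 3.675 -0.718
vertex 2.607 2.598 0.744
endloop
endfacet
facet normal 0.919 -0.023 0.393
outer loop
vertex 5.006 3.63 0.028
vertex 4.354 2.553 1.491
vertex 5.173 2.942 -0.404
endloop
endfacet
facet normal -0.201 0.830 0.521
outer loop
vertex 5.006 3.63 0.028
vertex 3.259 3.675 -0.718
vertex 4.354 2.553 1.491
endloop
endfacet
facet normal -0.919 0.023 -0.393
outer loop
vertex 2.607 2.598 0.744
vertex 3.259 3.675 -0.718
vertex 2.774 1.91 0.312
endloop
endfacet
facet normal 0.201 -0.830 -0.521
outer loop
vertex 3.426 2.987 -1.151
vertex 5.173 2.942 -0.404
vertex 2.774 1.91 0.312
endloop
endfacet
facet normal -0.920 0.024 -0.392
outer loop
vertex 2.774 1.91 0.312
vertex 3.259 3.675 -0.718
vertex 3.426 2.987 -1.151
endloop
endfacet
facet normal 0.338 0.558 -0.758
outer loop
vertex 3.426 2.987 -1.151
vertex 5.006 3.63 0.028
vertex 5.173 2.942 -0.404
endloop
endfacet
facet normal 0.338 0.559 -0.757
outer loop
vertex 3.259 3.675 -0.718
vertex 5.006 3.63 0.028
vertex 3.426 2.987 -1.151
endloop
endfacet

endsolid


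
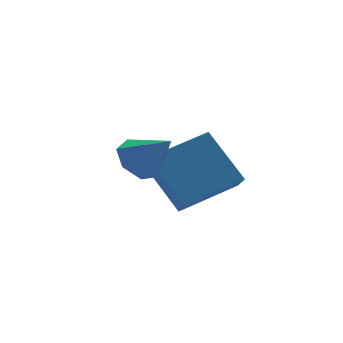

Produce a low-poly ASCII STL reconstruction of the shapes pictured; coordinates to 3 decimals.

solid 
facet normal -0.422 0.584 -0.694
outer loop
vertex -3.084 -1.402 -0.237
vertex -3.577 -1.998 -0.439
vertex -3.685 -1.425 0.109
endloop
endfacet
facet normal 0.431 0.456 0.779
outer loop
vertex -3.084 -1.402 -0.237
vertex -3.685 -1.425 0.109
vertex -2.983 -2.822 0.539
endloop
endfacet
facet normal -0.423 0.584 -0.693
outer loop
vertex -3.685 -1.425 0.109
vertex -3.577 -1.998 -0.439
vertex -4.205 -1.88 0.043
endloop
endfacet
facet normal -0.262 0.161 0.952
outer loop
vertex -3.685 -1.425 0.109
vertex -4.205 -1.88 0.043
vertex -2.983 -2.822 0.539
endloop
endfacet
facet normal -0.422 0.584 -0.693
outer loop
vertex -4.205 -1.88 0.043
vertex -3.577 -1.998 -0.439
vertex -4.253 -2.424 -0.386
endloop
endfacet
facet normal -0.613 -0.455 0.646
outer loop
vertex -4.205 -1.88 0.043
vertex -4.253 -2.424 -0.386
vertex -2.983 -2.822 0.539
endloop
endfacet
facet normal -0.422 0.584 -0.693
outer loop
vertex -4.253 -2.424 -0.386
vertex -3.577 -1.998 -0.439
vertex -3.792 -2.647 -0.855
endloop
endfacet
facet normal -0.357 -0.930 0.091
outer loop
vertex -4.253 -2.424 -0.386
vertex -3.792 -2.647 -0.855
vertex -2.983 -2.822 0.539
endloop
endfacet
facet normal -0.421 0.584 -0.694
outer loop
vertex -3.792 -2.647 -0.855
vertex -3.577 -1.998 -0.439
vertex -3.169 -2.382 -1.01
endloop
endfacet
facet normal 0.311 -0.904 -0.294
outer loop
vertex -3.792 -2.647 -0.855
vertex -3.169 -2.382 -1.01
vertex -2.983 -2.822 0.539
endloop
endfacet
facet normal -0.421 0.584 -0.694
outer loop
vertex -3.169 -2.382 -1.01
vertex -3.577 -1.998 -0.439
vertex -2.854 -1.828 -0.735
endloop
endfacet
facet normal 0.891 -0.397 -0.220
outer loop
vertex -3.169 -2.382 -1.01
vertex -2.854 -1.828 -0.735
vertex -2.983 -2.822 0.539
endloop
endfacet
facet normal -0.421 0.584 -0.694
outer loop
vertex -2.854 -1.828 -0.735
vertex -3.577 -1.998 -0.439
vertex -3.084 -1.402 -0.237
endloop
endfacet
facet normal 0.944 0.208 0.258
outer loop
vertex -2.854 -1.828 -0.735
vertex -3.084 -1.402 -0.237
vertex -2.983 -2.822 0.539
endloop
endfacet
facet normal -0.956 -0.071 -0.286
outer loop
vertex -2.126 0.78 -1.935
vertex -1.992 1.496 -2.56
vertex -1.584 -0.605 -3.403
endloop
endfacet
facet normal -0.140 -0.745 0.652
outer loop
vertex 0.432 -0.456 -2.8
vertex -2.126 0.78 -1.935
vertex -1.584 -0.605 -3.403
endloop
endfacet
facet normal -0.956 -0.071 -0.286
outer loop
vertex -1.584 -0.605 -3.403
vertex -1.992 1.496 -2.56
vertex -1.45 0.11 -4.029
endloop
endfacet
facet normal 0.259 -0.663 -0.702
outer loop
vertex -1.45 0.11 -4.029
vertex 0.432 -0.456 -2.8
vertex -1.584 -0.605 -3.403
endloop
endfacet
facet normal -0.259 0.662 0.703
outer loop
vertex -2.126 0.78 -1.935
vertex 0.024 1.645 -1.957
vertex -1.992 1.496 -2.56
endloop
endfacet
facet normal -0.140 -0.745 0.652
outer loop
vertex -0.11 0.93 -1.331
vertex -2.126 0.78 -1.935
vertex 0.432 -0.456 -2.8
endloop
endfacet
facet normal -0.260 0.663 0.702
outer loop
vertex -0.11 0.93 -1.331
vertex 0.024 1.645 -1.957
vertex -2.126 0.78 -1.935
endloop
endfacet
facet normal 0.140 0.745 -0.652
outer loop
vertex -1.992 1.496 -2.56
vertex 0.024 1.645 -1.957
vertex -1.45 0.11 -4.029
endloop
endfacet
facet normal 0.260 -0.662 -0.703
outer loop
vertex 0.566 0.26 -3.425
vertex 0.432 -0.456 -2.8
vertex -1.45 0.11 -4.029
endloop
endfacet
facet normal 0.140 0.745 -0.652
outer loop
vertex -1.45 0.11 -4.029
vertex 0.024 1.645 -1.957
vertex 0.566 0.26 -3.425
endloop
endfacet
facet normal 0.956 0.071 0.286
outer loop
vertex 0.566 0.26 -3.425
vertex -0.11 0.93 -1.331
vertex 0.432 -0.456 -2.8
endloop
endfacet
facet normal 0.956 0.071 0.286
outer loop
vertex 0.024 1.645 -1.957
vertex -0.11 0.93 -1.331
vertex 0.566 0.26 -3.425
endloop
endfacet

endsolid


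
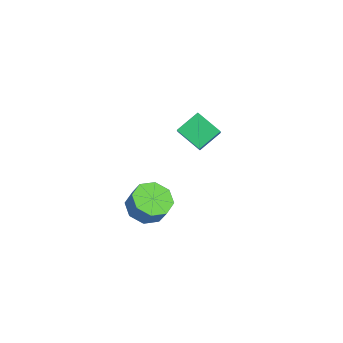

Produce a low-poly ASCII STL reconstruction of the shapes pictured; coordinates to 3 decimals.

solid 
facet normal -0.421 -0.202 -0.884
outer loop
vertex 2.795 -0.855 0.885
vertex 1.939 -0.476 1.206
vertex 2.736 -0.113 0.744
endloop
endfacet
facet normal 0.904 -0.009 -0.428
outer loop
vertex 2.795 -0.855 0.885
vertex 2.736 -0.113 0.744
vertex 3.237 -0.643 1.814
endloop
endfacet
facet normal 0.904 -0.010 -0.428
outer loop
vertex 3.237 -0.643 1.814
vertex 2.736 -0.113 0.744
vertex 3.178 0.099 1.672
endloop
endfacet
facet normal 0.420 0.203 0.884
outer loop
vertex 3.237 -0.643 1.814
vertex 3.178 0.099 1.672
vertex 2.381 -0.264 2.134
endloop
endfacet
facet normal -0.420 -0.202 -0.884
outer loop
vertex 2.736 -0.113 0.744
vertex 1.939 -0.476 1.206
vertex 2.21 0.416 0.873
endloop
endfacet
facet normal 0.583 0.686 -0.435
outer loop
vertex 2.736 -0.113 0.744
vertex 2.21 0.416 0.873
vertex 3.178 0.099 1.672
endloop
endfacet
facet normal 0.583 0.687 -0.434
outer loop
vertex 3.178 0.099 1.672
vertex 2.21 0.416 0.873
vertex 2.652 0.628 1.802
endloop
endfacet
facet normal 0.421 0.201 0.884
outer loop
vertex 3.178 0.099 1.672
vertex 2.652 0.628 1.802
vertex 2.381 -0.264 2.134
endloop
endfacet
facet normal -0.420 -0.202 -0.884
outer loop
vertex 2.21 0.416 0.873
vertex 1.939 -0.476 1.206
vertex 1.525 0.423 1.197
endloop
endfacet
facet normal -0.078 0.979 -0.186
outer loop
vertex 2.21 0.416 0.873
vertex 1.525 0.423 1.197
vertex 2.652 0.628 1.802
endloop
endfacet
facet normal -0.078 0.979 -0.186
outer loop
vertex 2.652 0.628 1.802
vertex 1.525 0.423 1.197
vertex 1.967 0.635 2.126
endloop
endfacet
facet normal 0.420 0.202 0.885
outer loop
vertex 2.652 0.628 1.802
vertex 1.967 0.635 2.126
vertex 2.381 -0.264 2.134
endloop
endfacet
facet normal -0.420 -0.202 -0.885
outer loop
vertex 1.525 0.423 1.197
vertex 1.939 -0.476 1.206
vertex 1.083 -0.097 1.526
endloop
endfacet
facet normal -0.695 0.699 0.171
outer loop
vertex 1.525 0.423 1.197
vertex 1.083 -0.097 1.526
vertex 1.967 0.635 2.126
endloop
endfacet
facet normal -0.695 0.699 0.171
outer loop
vertex 1.967 0.635 2.126
vertex 1.083 -0.097 1.526
vertex 1.525 0.115 2.455
endloop
endfacet
facet normal 0.421 0.202 0.884
outer loop
vertex 1.967 0.635 2.126
vertex 1.525 0.115 2.455
vertex 2.381 -0.264 2.134
endloop
endfacet
facet normal -0.420 -0.203 -0.884
outer loop
vertex 1.083 -0.097 1.526
vertex 1.939 -0.476 1.206
vertex 1.142 -0.839 1.668
endloop
endfacet
facet normal -0.904 0.010 0.428
outer loop
vertex 1.083 -0.097 1.526
vertex 1.142 -0.839 1.668
vertex 1.525 0.115 2.455
endloop
endfacet
facet normal -0.904 0.010 0.428
outer loop
vertex 1.525 0.115 2.455
vertex 1.142 -0.839 1.668
vertex 1.584 -0.627 2.596
endloop
endfacet
facet normal 0.421 0.202 0.884
outer loop
vertex 1.525 0.115 2.455
vertex 1.584 -0.627 2.596
vertex 2.381 -0.264 2.134
endloop
endfacet
facet normal -0.421 -0.201 -0.884
outer loop
vertex 1.142 -0.839 1.668
vertex 1.939 -0.476 1.206
vertex 1.668 -1.368 1.538
endloop
endfacet
facet normal -0.583 -0.686 0.435
outer loop
vertex 1.142 -0.839 1.668
vertex 1.668 -1.368 1.538
vertex 1.584 -0.627 2.596
endloop
endfacet
facet normal -0.584 -0.686 0.434
outer loop
vertex 1.584 -0.627 2.596
vertex 1.668 -1.368 1.538
vertex 2.11 -1.156 2.467
endloop
endfacet
facet normal 0.420 0.202 0.884
outer loop
vertex 1.584 -0.627 2.596
vertex 2.11 -1.156 2.467
vertex 2.381 -0.264 2.134
endloop
endfacet
facet normal -0.420 -0.202 -0.885
outer loop
vertex 1.668 -1.368 1.538
vertex 1.939 -0.476 1.206
vertex 2.353 -1.375 1.214
endloop
endfacet
facet normal 0.078 -0.979 0.186
outer loop
vertex 1.668 -1.368 1.538
vertex 2.353 -1.375 1.214
vertex 2.11 -1.156 2.467
endloop
endfacet
facet normal 0.078 -0.979 0.186
outer loop
vertex 2.11 -1.156 2.467
vertex 2.353 -1.375 1.214
vertex 2.795 -1.163 2.143
endloop
endfacet
facet normal 0.420 0.202 0.884
outer loop
vertex 2.11 -1.156 2.467
vertex 2.795 -1.163 2.143
vertex 2.381 -0.264 2.134
endloop
endfacet
facet normal -0.421 -0.202 -0.884
outer loop
vertex 2.353 -1.375 1.214
vertex 1.939 -0.476 1.206
vertex 2.795 -0.855 0.885
endloop
endfacet
facet normal 0.695 -0.699 -0.171
outer loop
vertex 2.353 -1.375 1.214
vertex 2.795 -0.855 0.885
vertex 2.795 -1.163 2.143
endloop
endfacet
facet normal 0.695 -0.699 -0.171
outer loop
vertex 2.795 -1.163 2.143
vertex 2.795 -0.855 0.885
vertex 3.237 -0.643 1.814
endloop
endfacet
facet normal 0.420 0.202 0.885
outer loop
vertex 2.795 -1.163 2.143
vertex 3.237 -0.643 1.814
vertex 2.381 -0.264 2.134
endloop
endfacet
facet normal -0.643 0.259 -0.721
outer loop
vertex -4.528 4.332 1.09
vertex -3.42 5.085 0.371
vertex -4.195 3.154 0.37
endloop
endfacet
facet normal -0.729 -0.495 0.473
outer loop
vertex -3.5 2.875 1.149
vertex -4.528 4.332 1.09
vertex -4.195 3.154 0.37
endloop
endfacet
facet normal -0.643 0.258 -0.721
outer loop
vertex -4.195 3.154 0.37
vertex -3.42 5.085 0.371
vertex -3.087 3.907 -0.348
endloop
endfacet
facet normal 0.235 -0.829 -0.507
outer loop
vertex -3.087 3.907 -0.348
vertex -3.5 2.875 1.149
vertex -4.195 3.154 0.37
endloop
endfacet
facet normal -0.235 0.830 0.507
outer loop
vertex -4.528 4.332 1.09
vertex -2.725 4.806 1.15
vertex -3.42 5.085 0.371
endloop
endfacet
facet normal -0.729 -0.495 0.473
outer loop
vertex -3.833 4.053 1.868
vertex -4.528 4.332 1.09
vertex -3.5 2.875 1.149
endloop
endfacet
facet normal -0.235 0.829 0.507
outer loop
vertex -3.833 4.053 1.868
vertex -2.725 4.806 1.15
vertex -4.528 4.332 1.09
endloop
endfacet
facet normal 0.729 0.495 -0.473
outer loop
vertex -3.42 5.085 0.371
vertex -2.725 4.806 1.15
vertex -3.087 3.907 -0.348
endloop
endfacet
facet normal 0.235 -0.829 -0.507
outer loop
vertex -2.392 3.628 0.43
vertex -3.5 2.875 1.149
vertex -3.087 3.907 -0.348
endloop
endfacet
facet normal 0.729 0.495 -0.473
outer loop
vertex -3.087 3.907 -0.348
vertex -2.725 4.806 1.15
vertex -2.392 3.628 0.43
endloop
endfacet
facet normal 0.643 -0.258 0.721
outer loop
vertex -2.392 3.628 0.43
vertex -3.833 4.053 1.868
vertex -3.5 2.875 1.149
endloop
endfacet
facet normal 0.643 -0.259 0.721
outer loop
vertex -2.725 4.806 1.15
vertex -3.833 4.053 1.868
vertex -2.392 3.628 0.43
endloop
endfacet

endsolid


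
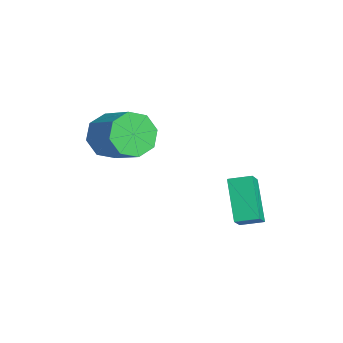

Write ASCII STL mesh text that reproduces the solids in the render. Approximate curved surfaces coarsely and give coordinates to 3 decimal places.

solid 
facet normal -0.698 0.051 0.714
outer loop
vertex 1.208 -0.542 -2.201
vertex 1.46 0.225 -2.01
vertex 0.579 -0.176 -2.842
endloop
endfacet
facet normal -0.304 -0.925 -0.230
outer loop
vertex 1.78 -0.265 -4.07
vertex 1.208 -0.542 -2.201
vertex 0.579 -0.176 -2.842
endloop
endfacet
facet normal -0.698 0.051 0.714
outer loop
vertex 0.579 -0.176 -2.842
vertex 1.46 0.225 -2.01
vertex 0.831 0.591 -2.651
endloop
endfacet
facet normal -0.648 0.378 -0.661
outer loop
vertex 0.831 0.591 -2.651
vertex 1.78 -0.265 -4.07
vertex 0.579 -0.176 -2.842
endloop
endfacet
facet normal 0.648 -0.378 0.661
outer loop
vertex 1.208 -0.542 -2.201
vertex 2.661 0.136 -3.238
vertex 1.46 0.225 -2.01
endloop
endfacet
facet normal -0.304 -0.925 -0.230
outer loop
vertex 2.409 -0.631 -3.429
vertex 1.208 -0.542 -2.201
vertex 1.78 -0.265 -4.07
endloop
endfacet
facet normal 0.648 -0.378 0.661
outer loop
vertex 2.409 -0.631 -3.429
vertex 2.661 0.136 -3.238
vertex 1.208 -0.542 -2.201
endloop
endfacet
facet normal 0.304 0.925 0.230
outer loop
vertex 1.46 0.225 -2.01
vertex 2.661 0.136 -3.238
vertex 0.831 0.591 -2.651
endloop
endfacet
facet normal -0.648 0.378 -0.661
outer loop
vertex 2.032 0.502 -3.879
vertex 1.78 -0.265 -4.07
vertex 0.831 0.591 -2.651
endloop
endfacet
facet normal 0.304 0.925 0.230
outer loop
vertex 0.831 0.591 -2.651
vertex 2.661 0.136 -3.238
vertex 2.032 0.502 -3.879
endloop
endfacet
facet normal 0.698 -0.051 -0.714
outer loop
vertex 2.032 0.502 -3.879
vertex 2.409 -0.631 -3.429
vertex 1.78 -0.265 -4.07
endloop
endfacet
facet normal 0.698 -0.051 -0.714
outer loop
vertex 2.661 0.136 -3.238
vertex 2.409 -0.631 -3.429
vertex 2.032 0.502 -3.879
endloop
endfacet
facet normal -0.805 -0.354 -0.477
outer loop
vertex -0.245 -4.475 -1.343
vertex -0.777 -3.919 -0.858
vertex -0.334 -3.857 -1.651
endloop
endfacet
facet normal 0.580 -0.295 -0.759
outer loop
vertex -0.245 -4.475 -1.343
vertex -0.334 -3.857 -1.651
vertex 0.93 -3.957 -0.647
endloop
endfacet
facet normal 0.580 -0.293 -0.760
outer loop
vertex 0.93 -3.957 -0.647
vertex -0.334 -3.857 -1.651
vertex 0.84 -3.339 -0.954
endloop
endfacet
facet normal 0.804 0.354 0.477
outer loop
vertex 0.93 -3.957 -0.647
vertex 0.84 -3.339 -0.954
vertex 0.397 -3.401 -0.162
endloop
endfacet
facet normal -0.804 -0.355 -0.477
outer loop
vertex -0.334 -3.857 -1.651
vertex -0.777 -3.919 -0.858
vertex -0.684 -3.275 -1.494
endloop
endfacet
facet normal 0.319 0.421 -0.849
outer loop
vertex -0.334 -3.857 -1.651
vertex -0.684 -3.275 -1.494
vertex 0.84 -3.339 -0.954
endloop
endfacet
facet normal 0.319 0.419 -0.850
outer loop
vertex 0.84 -3.339 -0.954
vertex -0.684 -3.275 -1.494
vertex 0.491 -2.757 -0.798
endloop
endfacet
facet normal 0.804 0.354 0.477
outer loop
vertex 0.84 -3.339 -0.954
vertex 0.491 -2.757 -0.798
vertex 0.397 -3.401 -0.162
endloop
endfacet
facet normal -0.804 -0.355 -0.477
outer loop
vertex -0.684 -3.275 -1.494
vertex -0.777 -3.919 -0.858
vertex -1.088 -3.07 -0.965
endloop
endfacet
facet normal -0.129 0.887 -0.443
outer loop
vertex -0.684 -3.275 -1.494
vertex -1.088 -3.07 -0.965
vertex 0.491 -2.757 -0.798
endloop
endfacet
facet normal -0.129 0.888 -0.441
outer loop
vertex 0.491 -2.757 -0.798
vertex -1.088 -3.07 -0.965
vertex 0.087 -2.553 -0.269
endloop
endfacet
facet normal 0.804 0.354 0.477
outer loop
vertex 0.491 -2.757 -0.798
vertex 0.087 -2.553 -0.269
vertex 0.397 -3.401 -0.162
endloop
endfacet
facet normal -0.804 -0.355 -0.477
outer loop
vertex -1.088 -3.07 -0.965
vertex -0.777 -3.919 -0.858
vertex -1.31 -3.363 -0.373
endloop
endfacet
facet normal -0.501 0.835 0.226
outer loop
vertex -1.088 -3.07 -0.965
vertex -1.31 -3.363 -0.373
vertex 0.087 -2.553 -0.269
endloop
endfacet
facet normal -0.501 0.836 0.224
outer loop
vertex 0.087 -2.553 -0.269
vertex -1.31 -3.363 -0.373
vertex -0.135 -2.845 0.323
endloop
endfacet
facet normal 0.805 0.354 0.476
outer loop
vertex 0.087 -2.553 -0.269
vertex -0.135 -2.845 0.323
vertex 0.397 -3.401 -0.162
endloop
endfacet
facet normal -0.804 -0.354 -0.477
outer loop
vertex -1.31 -3.363 -0.373
vertex -0.777 -3.919 -0.858
vertex -1.22 -3.981 -0.066
endloop
endfacet
facet normal -0.580 0.293 0.760
outer loop
vertex -1.31 -3.363 -0.373
vertex -1.22 -3.981 -0.066
vertex -0.135 -2.845 0.323
endloop
endfacet
facet normal -0.581 0.295 0.759
outer loop
vertex -0.135 -2.845 0.323
vertex -1.22 -3.981 -0.066
vertex -0.046 -3.463 0.631
endloop
endfacet
facet normal 0.805 0.354 0.477
outer loop
vertex -0.135 -2.845 0.323
vertex -0.046 -3.463 0.631
vertex 0.397 -3.401 -0.162
endloop
endfacet
facet normal -0.804 -0.354 -0.477
outer loop
vertex -1.22 -3.981 -0.066
vertex -0.777 -3.919 -0.858
vertex -0.871 -4.563 -0.222
endloop
endfacet
facet normal -0.319 -0.419 0.850
outer loop
vertex -1.22 -3.981 -0.066
vertex -0.871 -4.563 -0.222
vertex -0.046 -3.463 0.631
endloop
endfacet
facet normal -0.318 -0.420 0.850
outer loop
vertex -0.046 -3.463 0.631
vertex -0.871 -4.563 -0.222
vertex 0.304 -4.045 0.474
endloop
endfacet
facet normal 0.804 0.355 0.477
outer loop
vertex -0.046 -3.463 0.631
vertex 0.304 -4.045 0.474
vertex 0.397 -3.401 -0.162
endloop
endfacet
facet normal -0.804 -0.354 -0.477
outer loop
vertex -0.871 -4.563 -0.222
vertex -0.777 -3.919 -0.858
vertex -0.467 -4.767 -0.751
endloop
endfacet
facet normal 0.130 -0.888 0.442
outer loop
vertex -0.871 -4.563 -0.222
vertex -0.467 -4.767 -0.751
vertex 0.304 -4.045 0.474
endloop
endfacet
facet normal 0.129 -0.888 0.442
outer loop
vertex 0.304 -4.045 0.474
vertex -0.467 -4.767 -0.751
vertex 0.708 -4.25 -0.055
endloop
endfacet
facet normal 0.804 0.355 0.477
outer loop
vertex 0.304 -4.045 0.474
vertex 0.708 -4.25 -0.055
vertex 0.397 -3.401 -0.162
endloop
endfacet
facet normal -0.805 -0.354 -0.476
outer loop
vertex -0.467 -4.767 -0.751
vertex -0.777 -3.919 -0.858
vertex -0.245 -4.475 -1.343
endloop
endfacet
facet normal 0.501 -0.836 -0.225
outer loop
vertex -0.467 -4.767 -0.751
vertex -0.245 -4.475 -1.343
vertex 0.708 -4.25 -0.055
endloop
endfacet
facet normal 0.502 -0.835 -0.225
outer loop
vertex 0.708 -4.25 -0.055
vertex -0.245 -4.475 -1.343
vertex 0.93 -3.957 -0.647
endloop
endfacet
facet normal 0.804 0.355 0.477
outer loop
vertex 0.708 -4.25 -0.055
vertex 0.93 -3.957 -0.647
vertex 0.397 -3.401 -0.162
endloop
endfacet

endsolid


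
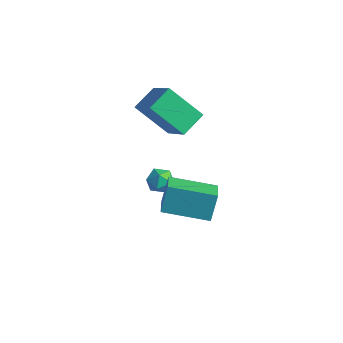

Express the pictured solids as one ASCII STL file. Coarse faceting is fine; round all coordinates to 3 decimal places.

solid 
facet normal -0.770 -0.607 0.196
outer loop
vertex 0.423 -3.892 2.057
vertex -0.309 -3.105 1.62
vertex 0.545 -4.417 0.907
endloop
endfacet
facet normal 0.631 -0.678 0.377
outer loop
vertex 2.069 -3.215 0.52
vertex 0.423 -3.892 2.057
vertex 0.545 -4.417 0.907
endloop
endfacet
facet normal -0.770 -0.607 0.196
outer loop
vertex 0.545 -4.417 0.907
vertex -0.309 -3.105 1.62
vertex -0.187 -3.63 0.47
endloop
endfacet
facet normal 0.096 -0.413 -0.905
outer loop
vertex -0.187 -3.63 0.47
vertex 2.069 -3.215 0.52
vertex 0.545 -4.417 0.907
endloop
endfacet
facet normal -0.096 0.413 0.905
outer loop
vertex 0.423 -3.892 2.057
vertex 1.215 -1.903 1.233
vertex -0.309 -3.105 1.62
endloop
endfacet
facet normal 0.631 -0.678 0.377
outer loop
vertex 1.947 -2.69 1.67
vertex 0.423 -3.892 2.057
vertex 2.069 -3.215 0.52
endloop
endfacet
facet normal -0.096 0.413 0.905
outer loop
vertex 1.947 -2.69 1.67
vertex 1.215 -1.903 1.233
vertex 0.423 -3.892 2.057
endloop
endfacet
facet normal -0.631 0.678 -0.377
outer loop
vertex -0.309 -3.105 1.62
vertex 1.215 -1.903 1.233
vertex -0.187 -3.63 0.47
endloop
endfacet
facet normal 0.096 -0.413 -0.905
outer loop
vertex 1.337 -2.428 0.083
vertex 2.069 -3.215 0.52
vertex -0.187 -3.63 0.47
endloop
endfacet
facet normal -0.631 0.678 -0.377
outer loop
vertex -0.187 -3.63 0.47
vertex 1.215 -1.903 1.233
vertex 1.337 -2.428 0.083
endloop
endfacet
facet normal 0.770 0.607 -0.196
outer loop
vertex 1.337 -2.428 0.083
vertex 1.947 -2.69 1.67
vertex 2.069 -3.215 0.52
endloop
endfacet
facet normal 0.770 0.607 -0.196
outer loop
vertex 1.215 -1.903 1.233
vertex 1.947 -2.69 1.67
vertex 1.337 -2.428 0.083
endloop
endfacet
facet normal -0.406 -0.389 0.827
outer loop
vertex -3.019 -1.192 -1.129
vertex -2.866 -1.801 -1.34
vertex -2.435 -1.461 -0.969
endloop
endfacet
facet normal -0.141 0.261 0.955
outer loop
vertex -3.019 -1.192 -1.129
vertex -2.435 -1.461 -0.969
vertex -2.468 -0.824 -1.148
endloop
endfacet
facet normal -0.464 0.721 0.515
outer loop
vertex -3.019 -1.192 -1.129
vertex -2.468 -0.824 -1.148
vertex -2.919 -0.77 -1.63
endloop
endfacet
facet normal -0.928 0.355 0.114
outer loop
vertex -3.019 -1.192 -1.129
vertex -2.919 -0.77 -1.63
vertex -3.165 -1.374 -1.749
endloop
endfacet
facet normal -0.892 -0.331 0.307
outer loop
vertex -3.019 -1.192 -1.129
vertex -3.165 -1.374 -1.749
vertex -2.866 -1.801 -1.34
endloop
endfacet
facet normal 0.554 0.252 0.794
outer loop
vertex -2.468 -0.824 -1.148
vertex -2.435 -1.461 -0.969
vertex -1.975 -1.206 -1.371
endloop
endfacet
facet normal 0.125 -0.800 0.587
outer loop
vertex -2.435 -1.461 -0.969
vertex -2.866 -1.801 -1.34
vertex -2.221 -1.81 -1.49
endloop
endfacet
facet normal -0.662 -0.706 -0.253
outer loop
vertex -2.866 -1.801 -1.34
vertex -3.165 -1.374 -1.749
vertex -2.672 -1.756 -1.972
endloop
endfacet
facet normal -0.719 0.404 -0.566
outer loop
vertex -3.165 -1.374 -1.749
vertex -2.919 -0.77 -1.63
vertex -2.705 -1.119 -2.151
endloop
endfacet
facet normal 0.033 0.996 0.081
outer loop
vertex -2.919 -0.77 -1.63
vertex -2.468 -0.824 -1.148
vertex -2.274 -0.779 -1.78
endloop
endfacet
facet normal 0.928 -0.355 -0.114
outer loop
vertex -2.121 -1.388 -1.991
vertex -1.975 -1.206 -1.371
vertex -2.221 -1.81 -1.49
endloop
endfacet
facet normal 0.464 -0.721 -0.515
outer loop
vertex -2.121 -1.388 -1.991
vertex -2.221 -1.81 -1.49
vertex -2.672 -1.756 -1.972
endloop
endfacet
facet normal 0.141 -0.261 -0.955
outer loop
vertex -2.121 -1.388 -1.991
vertex -2.672 -1.756 -1.972
vertex -2.705 -1.119 -2.151
endloop
endfacet
facet normal 0.406 0.389 -0.827
outer loop
vertex -2.121 -1.388 -1.991
vertex -2.705 -1.119 -2.151
vertex -2.274 -0.779 -1.78
endloop
endfacet
facet normal 0.892 0.331 -0.307
outer loop
vertex -2.121 -1.388 -1.991
vertex -2.274 -0.779 -1.78
vertex -1.975 -1.206 -1.371
endloop
endfacet
facet normal 0.719 -0.404 0.566
outer loop
vertex -2.221 -1.81 -1.49
vertex -1.975 -1.206 -1.371
vertex -2.435 -1.461 -0.969
endloop
endfacet
facet normal -0.033 -0.996 -0.081
outer loop
vertex -2.672 -1.756 -1.972
vertex -2.221 -1.81 -1.49
vertex -2.866 -1.801 -1.34
endloop
endfacet
facet normal -0.554 -0.252 -0.794
outer loop
vertex -2.705 -1.119 -2.151
vertex -2.672 -1.756 -1.972
vertex -3.165 -1.374 -1.749
endloop
endfacet
facet normal -0.125 0.800 -0.587
outer loop
vertex -2.274 -0.779 -1.78
vertex -2.705 -1.119 -2.151
vertex -2.919 -0.77 -1.63
endloop
endfacet
facet normal 0.662 0.706 0.253
outer loop
vertex -1.975 -1.206 -1.371
vertex -2.274 -0.779 -1.78
vertex -2.468 -0.824 -1.148
endloop
endfacet
facet normal -0.724 0.279 -0.631
outer loop
vertex -3.742 -1.539 2.773
vertex -3.755 -0.42 3.283
vertex -2.424 -0.953 1.52
endloop
endfacet
facet normal 0.011 -0.910 -0.414
outer loop
vertex -1.005 -1.5 2.757
vertex -3.742 -1.539 2.773
vertex -2.424 -0.953 1.52
endloop
endfacet
facet normal -0.724 0.279 -0.631
outer loop
vertex -2.424 -0.953 1.52
vertex -3.755 -0.42 3.283
vertex -2.437 0.166 2.03
endloop
endfacet
facet normal 0.690 0.307 -0.656
outer loop
vertex -2.437 0.166 2.03
vertex -1.005 -1.5 2.757
vertex -2.424 -0.953 1.52
endloop
endfacet
facet normal -0.690 -0.307 0.656
outer loop
vertex -3.742 -1.539 2.773
vertex -2.336 -0.967 4.52
vertex -3.755 -0.42 3.283
endloop
endfacet
facet normal 0.011 -0.910 -0.414
outer loop
vertex -2.323 -2.086 4.01
vertex -3.742 -1.539 2.773
vertex -1.005 -1.5 2.757
endloop
endfacet
facet normal -0.690 -0.307 0.656
outer loop
vertex -2.323 -2.086 4.01
vertex -2.336 -0.967 4.52
vertex -3.742 -1.539 2.773
endloop
endfacet
facet normal -0.011 0.910 0.414
outer loop
vertex -3.755 -0.42 3.283
vertex -2.336 -0.967 4.52
vertex -2.437 0.166 2.03
endloop
endfacet
facet normal 0.690 0.307 -0.656
outer loop
vertex -1.018 -0.381 3.267
vertex -1.005 -1.5 2.757
vertex -2.437 0.166 2.03
endloop
endfacet
facet normal -0.011 0.910 0.414
outer loop
vertex -2.437 0.166 2.03
vertex -2.336 -0.967 4.52
vertex -1.018 -0.381 3.267
endloop
endfacet
facet normal 0.724 -0.279 0.631
outer loop
vertex -1.018 -0.381 3.267
vertex -2.323 -2.086 4.01
vertex -1.005 -1.5 2.757
endloop
endfacet
facet normal 0.724 -0.279 0.631
outer loop
vertex -2.336 -0.967 4.52
vertex -2.323 -2.086 4.01
vertex -1.018 -0.381 3.267
endloop
endfacet

endsolid


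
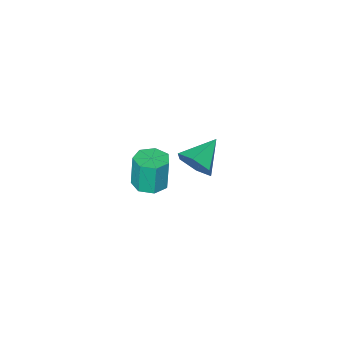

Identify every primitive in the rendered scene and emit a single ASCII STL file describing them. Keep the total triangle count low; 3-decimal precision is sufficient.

solid 
facet normal 0.878 0.175 -0.445
outer loop
vertex -0.008 2.073 4.056
vertex -0.465 2.739 3.417
vertex -0.077 3.068 4.312
endloop
endfacet
facet normal 0.037 -0.247 0.968
outer loop
vertex -0.008 2.073 4.056
vertex -0.077 3.068 4.312
vertex -2.055 2.421 4.223
endloop
endfacet
facet normal 0.878 0.177 -0.445
outer loop
vertex -0.077 3.068 4.312
vertex -0.465 2.739 3.417
vertex -0.535 3.734 3.674
endloop
endfacet
facet normal -0.227 0.588 0.777
outer loop
vertex -0.077 3.068 4.312
vertex -0.535 3.734 3.674
vertex -2.055 2.421 4.223
endloop
endfacet
facet normal 0.878 0.177 -0.445
outer loop
vertex -0.535 3.734 3.674
vertex -0.465 2.739 3.417
vertex -0.923 3.405 2.778
endloop
endfacet
facet normal -0.653 0.758 0.005
outer loop
vertex -0.535 3.734 3.674
vertex -0.923 3.405 2.778
vertex -2.055 2.421 4.223
endloop
endfacet
facet normal 0.878 0.176 -0.446
outer loop
vertex -0.923 3.405 2.778
vertex -0.465 2.739 3.417
vertex -0.854 2.41 2.522
endloop
endfacet
facet normal -0.813 0.091 -0.575
outer loop
vertex -0.923 3.405 2.778
vertex -0.854 2.41 2.522
vertex -2.055 2.421 4.223
endloop
endfacet
facet normal 0.877 0.176 -0.446
outer loop
vertex -0.854 2.41 2.522
vertex -0.465 2.739 3.417
vertex -0.396 1.744 3.16
endloop
endfacet
facet normal -0.548 -0.744 -0.382
outer loop
vertex -0.854 2.41 2.522
vertex -0.396 1.744 3.16
vertex -2.055 2.421 4.223
endloop
endfacet
facet normal 0.878 0.176 -0.445
outer loop
vertex -0.396 1.744 3.16
vertex -0.465 2.739 3.417
vertex -0.008 2.073 4.056
endloop
endfacet
facet normal -0.124 -0.913 0.389
outer loop
vertex -0.396 1.744 3.16
vertex -0.008 2.073 4.056
vertex -2.055 2.421 4.223
endloop
endfacet
facet normal 0.060 -0.006 -0.998
outer loop
vertex -1.869 -4.033 -3.793
vertex -2.64 -3.447 -3.843
vertex -1.702 -3.208 -3.788
endloop
endfacet
facet normal 0.978 -0.198 0.060
outer loop
vertex -1.869 -4.033 -3.793
vertex -1.702 -3.208 -3.788
vertex -1.989 -4.02 -1.806
endloop
endfacet
facet normal 0.978 -0.199 0.060
outer loop
vertex -1.989 -4.02 -1.806
vertex -1.702 -3.208 -3.788
vertex -1.821 -3.195 -1.802
endloop
endfacet
facet normal -0.060 0.007 0.998
outer loop
vertex -1.989 -4.02 -1.806
vertex -1.821 -3.195 -1.802
vertex -2.76 -3.433 -1.857
endloop
endfacet
facet normal 0.060 -0.007 -0.998
outer loop
vertex -1.702 -3.208 -3.788
vertex -2.64 -3.447 -3.843
vertex -2.241 -2.563 -3.825
endloop
endfacet
facet normal 0.765 0.642 0.042
outer loop
vertex -1.702 -3.208 -3.788
vertex -2.241 -2.563 -3.825
vertex -1.821 -3.195 -1.802
endloop
endfacet
facet normal 0.765 0.642 0.042
outer loop
vertex -1.821 -3.195 -1.802
vertex -2.241 -2.563 -3.825
vertex -2.361 -2.549 -1.839
endloop
endfacet
facet normal -0.060 0.007 0.998
outer loop
vertex -1.821 -3.195 -1.802
vertex -2.361 -2.549 -1.839
vertex -2.76 -3.433 -1.857
endloop
endfacet
facet normal 0.061 -0.007 -0.998
outer loop
vertex -2.241 -2.563 -3.825
vertex -2.64 -3.447 -3.843
vertex -3.081 -2.583 -3.876
endloop
endfacet
facet normal -0.023 1.000 -0.008
outer loop
vertex -2.241 -2.563 -3.825
vertex -3.081 -2.583 -3.876
vertex -2.361 -2.549 -1.839
endloop
endfacet
facet normal -0.025 1.000 -0.008
outer loop
vertex -2.361 -2.549 -1.839
vertex -3.081 -2.583 -3.876
vertex -3.201 -2.57 -1.889
endloop
endfacet
facet normal -0.060 0.007 0.998
outer loop
vertex -2.361 -2.549 -1.839
vertex -3.201 -2.57 -1.889
vertex -2.76 -3.433 -1.857
endloop
endfacet
facet normal 0.061 -0.007 -0.998
outer loop
vertex -3.081 -2.583 -3.876
vertex -2.64 -3.447 -3.843
vertex -3.589 -3.254 -3.902
endloop
endfacet
facet normal -0.795 0.604 -0.052
outer loop
vertex -3.081 -2.583 -3.876
vertex -3.589 -3.254 -3.902
vertex -3.201 -2.57 -1.889
endloop
endfacet
facet normal -0.795 0.605 -0.052
outer loop
vertex -3.201 -2.57 -1.889
vertex -3.589 -3.254 -3.902
vertex -3.709 -3.24 -1.915
endloop
endfacet
facet normal -0.060 0.007 0.998
outer loop
vertex -3.201 -2.57 -1.889
vertex -3.709 -3.24 -1.915
vertex -2.76 -3.433 -1.857
endloop
endfacet
facet normal 0.061 -0.007 -0.998
outer loop
vertex -3.589 -3.254 -3.902
vertex -2.64 -3.447 -3.843
vertex -3.383 -4.07 -3.884
endloop
endfacet
facet normal -0.968 -0.246 -0.057
outer loop
vertex -3.589 -3.254 -3.902
vertex -3.383 -4.07 -3.884
vertex -3.709 -3.24 -1.915
endloop
endfacet
facet normal -0.967 -0.247 -0.056
outer loop
vertex -3.709 -3.24 -1.915
vertex -3.383 -4.07 -3.884
vertex -3.502 -4.056 -1.897
endloop
endfacet
facet normal -0.060 0.007 0.998
outer loop
vertex -3.709 -3.24 -1.915
vertex -3.502 -4.056 -1.897
vertex -2.76 -3.433 -1.857
endloop
endfacet
facet normal 0.061 -0.007 -0.998
outer loop
vertex -3.383 -4.07 -3.884
vertex -2.64 -3.447 -3.843
vertex -2.617 -4.416 -3.835
endloop
endfacet
facet normal -0.411 -0.912 -0.018
outer loop
vertex -3.383 -4.07 -3.884
vertex -2.617 -4.416 -3.835
vertex -3.502 -4.056 -1.897
endloop
endfacet
facet normal -0.412 -0.911 -0.019
outer loop
vertex -3.502 -4.056 -1.897
vertex -2.617 -4.416 -3.835
vertex -2.737 -4.403 -1.849
endloop
endfacet
facet normal -0.060 0.007 0.998
outer loop
vertex -3.502 -4.056 -1.897
vertex -2.737 -4.403 -1.849
vertex -2.76 -3.433 -1.857
endloop
endfacet
facet normal 0.060 -0.007 -0.998
outer loop
vertex -2.617 -4.416 -3.835
vertex -2.64 -3.447 -3.843
vertex -1.869 -4.033 -3.793
endloop
endfacet
facet normal 0.454 -0.890 0.033
outer loop
vertex -2.617 -4.416 -3.835
vertex -1.869 -4.033 -3.793
vertex -2.737 -4.403 -1.849
endloop
endfacet
facet normal 0.454 -0.890 0.033
outer loop
vertex -2.737 -4.403 -1.849
vertex -1.869 -4.033 -3.793
vertex -1.989 -4.02 -1.806
endloop
endfacet
facet normal -0.061 0.007 0.998
outer loop
vertex -2.737 -4.403 -1.849
vertex -1.989 -4.02 -1.806
vertex -2.76 -3.433 -1.857
endloop
endfacet

endsolid
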